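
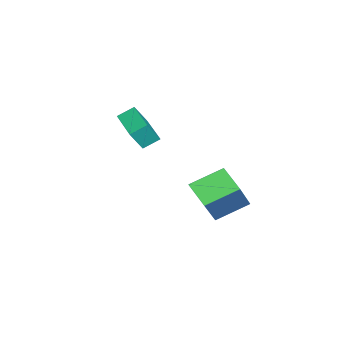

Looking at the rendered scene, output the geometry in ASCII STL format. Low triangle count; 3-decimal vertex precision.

solid 
facet normal -0.533 -0.670 0.517
outer loop
vertex 2.065 2.932 1.936
vertex 1.268 4.142 2.683
vertex 0.573 2.914 0.374
endloop
endfacet
facet normal 0.489 -0.742 -0.458
outer loop
vertex 1.292 3.818 -0.323
vertex 2.065 2.932 1.936
vertex 0.573 2.914 0.374
endloop
endfacet
facet normal -0.533 -0.670 0.517
outer loop
vertex 0.573 2.914 0.374
vertex 1.268 4.142 2.683
vertex -0.224 4.124 1.121
endloop
endfacet
facet normal -0.691 -0.008 -0.723
outer loop
vertex -0.224 4.124 1.121
vertex 1.292 3.818 -0.323
vertex 0.573 2.914 0.374
endloop
endfacet
facet normal 0.691 0.008 0.723
outer loop
vertex 2.065 2.932 1.936
vertex 1.987 5.046 1.986
vertex 1.268 4.142 2.683
endloop
endfacet
facet normal 0.489 -0.742 -0.458
outer loop
vertex 2.784 3.836 1.239
vertex 2.065 2.932 1.936
vertex 1.292 3.818 -0.323
endloop
endfacet
facet normal 0.691 0.008 0.723
outer loop
vertex 2.784 3.836 1.239
vertex 1.987 5.046 1.986
vertex 2.065 2.932 1.936
endloop
endfacet
facet normal -0.489 0.742 0.458
outer loop
vertex 1.268 4.142 2.683
vertex 1.987 5.046 1.986
vertex -0.224 4.124 1.121
endloop
endfacet
facet normal -0.691 -0.008 -0.723
outer loop
vertex 0.495 5.028 0.424
vertex 1.292 3.818 -0.323
vertex -0.224 4.124 1.121
endloop
endfacet
facet normal -0.489 0.742 0.458
outer loop
vertex -0.224 4.124 1.121
vertex 1.987 5.046 1.986
vertex 0.495 5.028 0.424
endloop
endfacet
facet normal 0.533 0.670 -0.517
outer loop
vertex 0.495 5.028 0.424
vertex 2.784 3.836 1.239
vertex 1.292 3.818 -0.323
endloop
endfacet
facet normal 0.533 0.670 -0.517
outer loop
vertex 1.987 5.046 1.986
vertex 2.784 3.836 1.239
vertex 0.495 5.028 0.424
endloop
endfacet
facet normal -0.810 -0.579 0.094
outer loop
vertex -2.983 -1.206 3.577
vertex -3.393 -0.783 2.649
vertex -2.58 -1.846 3.107
endloop
endfacet
facet normal 0.373 -0.385 0.844
outer loop
vertex -0.887 -0.637 2.911
vertex -2.983 -1.206 3.577
vertex -2.58 -1.846 3.107
endloop
endfacet
facet normal -0.810 -0.579 0.095
outer loop
vertex -2.58 -1.846 3.107
vertex -3.393 -0.783 2.649
vertex -2.991 -1.423 2.179
endloop
endfacet
facet normal 0.452 -0.719 -0.528
outer loop
vertex -2.991 -1.423 2.179
vertex -0.887 -0.637 2.911
vertex -2.58 -1.846 3.107
endloop
endfacet
facet normal -0.452 0.719 0.528
outer loop
vertex -2.983 -1.206 3.577
vertex -1.7 0.426 2.453
vertex -3.393 -0.783 2.649
endloop
endfacet
facet normal 0.373 -0.386 0.844
outer loop
vertex -1.289 0.003 3.381
vertex -2.983 -1.206 3.577
vertex -0.887 -0.637 2.911
endloop
endfacet
facet normal -0.452 0.719 0.528
outer loop
vertex -1.289 0.003 3.381
vertex -1.7 0.426 2.453
vertex -2.983 -1.206 3.577
endloop
endfacet
facet normal -0.373 0.385 -0.844
outer loop
vertex -3.393 -0.783 2.649
vertex -1.7 0.426 2.453
vertex -2.991 -1.423 2.179
endloop
endfacet
facet normal 0.452 -0.719 -0.528
outer loop
vertex -1.297 -0.214 1.983
vertex -0.887 -0.637 2.911
vertex -2.991 -1.423 2.179
endloop
endfacet
facet normal -0.373 0.385 -0.844
outer loop
vertex -2.991 -1.423 2.179
vertex -1.7 0.426 2.453
vertex -1.297 -0.214 1.983
endloop
endfacet
facet normal 0.810 0.578 -0.094
outer loop
vertex -1.297 -0.214 1.983
vertex -1.289 0.003 3.381
vertex -0.887 -0.637 2.911
endloop
endfacet
facet normal 0.810 0.579 -0.095
outer loop
vertex -1.7 0.426 2.453
vertex -1.289 0.003 3.381
vertex -1.297 -0.214 1.983
endloop
endfacet

endsolid


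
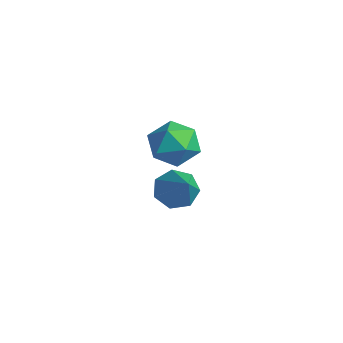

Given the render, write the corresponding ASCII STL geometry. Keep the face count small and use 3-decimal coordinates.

solid 
facet normal -0.948 -0.102 0.302
outer loop
vertex -1.183 -0.86 3.176
vertex -0.94 -1.569 3.7
vertex -0.922 -0.721 4.042
endloop
endfacet
facet normal -0.801 0.579 0.149
outer loop
vertex -1.183 -0.86 3.176
vertex -0.922 -0.721 4.042
vertex -0.636 -0.156 3.381
endloop
endfacet
facet normal -0.587 0.611 -0.531
outer loop
vertex -1.183 -0.86 3.176
vertex -0.636 -0.156 3.381
vertex -0.478 -0.656 2.631
endloop
endfacet
facet normal -0.602 -0.050 -0.797
outer loop
vertex -1.183 -0.86 3.176
vertex -0.478 -0.656 2.631
vertex -0.666 -1.529 2.828
endloop
endfacet
facet normal -0.825 -0.491 -0.282
outer loop
vertex -1.183 -0.86 3.176
vertex -0.666 -1.529 2.828
vertex -0.94 -1.569 3.7
endloop
endfacet
facet normal -0.256 0.787 0.562
outer loop
vertex -0.636 -0.156 3.381
vertex -0.922 -0.721 4.042
vertex -0.054 -0.431 4.032
endloop
endfacet
facet normal -0.494 -0.316 0.810
outer loop
vertex -0.922 -0.721 4.042
vertex -0.94 -1.569 3.7
vertex -0.242 -1.304 4.229
endloop
endfacet
facet normal -0.295 -0.946 -0.136
outer loop
vertex -0.94 -1.569 3.7
vertex -0.666 -1.529 2.828
vertex -0.084 -1.804 3.479
endloop
endfacet
facet normal 0.067 -0.233 -0.970
outer loop
vertex -0.666 -1.529 2.828
vertex -0.478 -0.656 2.631
vertex 0.202 -1.239 2.818
endloop
endfacet
facet normal 0.091 0.837 -0.539
outer loop
vertex -0.478 -0.656 2.631
vertex -0.636 -0.156 3.381
vertex 0.22 -0.391 3.16
endloop
endfacet
facet normal 0.602 0.050 0.797
outer loop
vertex 0.463 -1.1 3.684
vertex -0.054 -0.431 4.032
vertex -0.242 -1.304 4.229
endloop
endfacet
facet normal 0.587 -0.611 0.531
outer loop
vertex 0.463 -1.1 3.684
vertex -0.242 -1.304 4.229
vertex -0.084 -1.804 3.479
endloop
endfacet
facet normal 0.801 -0.579 -0.149
outer loop
vertex 0.463 -1.1 3.684
vertex -0.084 -1.804 3.479
vertex 0.202 -1.239 2.818
endloop
endfacet
facet normal 0.948 0.102 -0.302
outer loop
vertex 0.463 -1.1 3.684
vertex 0.202 -1.239 2.818
vertex 0.22 -0.391 3.16
endloop
endfacet
facet normal 0.825 0.491 0.282
outer loop
vertex 0.463 -1.1 3.684
vertex 0.22 -0.391 3.16
vertex -0.054 -0.431 4.032
endloop
endfacet
facet normal -0.067 0.233 0.970
outer loop
vertex -0.242 -1.304 4.229
vertex -0.054 -0.431 4.032
vertex -0.922 -0.721 4.042
endloop
endfacet
facet normal -0.091 -0.837 0.539
outer loop
vertex -0.084 -1.804 3.479
vertex -0.242 -1.304 4.229
vertex -0.94 -1.569 3.7
endloop
endfacet
facet normal 0.256 -0.787 -0.562
outer loop
vertex 0.202 -1.239 2.818
vertex -0.084 -1.804 3.479
vertex -0.666 -1.529 2.828
endloop
endfacet
facet normal 0.494 0.316 -0.810
outer loop
vertex 0.22 -0.391 3.16
vertex 0.202 -1.239 2.818
vertex -0.478 -0.656 2.631
endloop
endfacet
facet normal 0.295 0.946 0.136
outer loop
vertex -0.054 -0.431 4.032
vertex 0.22 -0.391 3.16
vertex -0.636 -0.156 3.381
endloop
endfacet
facet normal -0.698 0.257 -0.668
outer loop
vertex -1.692 0.552 -0.999
vertex -2.257 0.38 -0.475
vertex -1.889 1.069 -0.594
endloop
endfacet
facet normal 0.841 0.494 -0.221
outer loop
vertex -1.692 0.552 -0.999
vertex -1.889 1.069 -0.594
vertex -0.743 -0.18 0.975
endloop
endfacet
facet normal -0.698 0.258 -0.668
outer loop
vertex -1.889 1.069 -0.594
vertex -2.257 0.38 -0.475
vertex -2.363 1.067 -0.099
endloop
endfacet
facet normal 0.393 0.838 0.380
outer loop
vertex -1.889 1.069 -0.594
vertex -2.363 1.067 -0.099
vertex -0.743 -0.18 0.975
endloop
endfacet
facet normal -0.698 0.258 -0.668
outer loop
vertex -2.363 1.067 -0.099
vertex -2.257 0.38 -0.475
vertex -2.758 0.548 0.113
endloop
endfacet
facet normal -0.187 0.490 0.851
outer loop
vertex -2.363 1.067 -0.099
vertex -2.758 0.548 0.113
vertex -0.743 -0.18 0.975
endloop
endfacet
facet normal -0.698 0.258 -0.668
outer loop
vertex -2.758 0.548 0.113
vertex -2.257 0.38 -0.475
vertex -2.776 -0.097 -0.117
endloop
endfacet
facet normal -0.462 -0.286 0.839
outer loop
vertex -2.758 0.548 0.113
vertex -2.776 -0.097 -0.117
vertex -0.743 -0.18 0.975
endloop
endfacet
facet normal -0.698 0.259 -0.667
outer loop
vertex -2.776 -0.097 -0.117
vertex -2.257 0.38 -0.475
vertex -2.404 -0.383 -0.617
endloop
endfacet
facet normal -0.226 -0.908 0.352
outer loop
vertex -2.776 -0.097 -0.117
vertex -2.404 -0.383 -0.617
vertex -0.743 -0.18 0.975
endloop
endfacet
facet normal -0.697 0.259 -0.668
outer loop
vertex -2.404 -0.383 -0.617
vertex -2.257 0.38 -0.475
vertex -1.921 -0.094 -1.009
endloop
endfacet
facet normal 0.345 -0.907 -0.244
outer loop
vertex -2.404 -0.383 -0.617
vertex -1.921 -0.094 -1.009
vertex -0.743 -0.18 0.975
endloop
endfacet
facet normal -0.698 0.258 -0.668
outer loop
vertex -1.921 -0.094 -1.009
vertex -2.257 0.38 -0.475
vertex -1.692 0.552 -0.999
endloop
endfacet
facet normal 0.819 -0.283 -0.499
outer loop
vertex -1.921 -0.094 -1.009
vertex -1.692 0.552 -0.999
vertex -0.743 -0.18 0.975
endloop
endfacet

endsolid


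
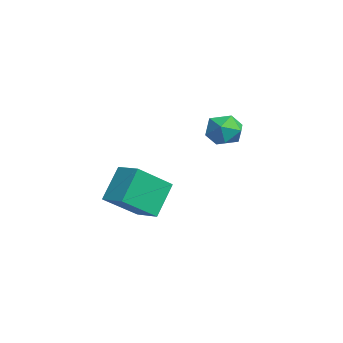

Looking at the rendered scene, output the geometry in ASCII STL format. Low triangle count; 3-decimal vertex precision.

solid 
facet normal -0.857 -0.483 -0.181
outer loop
vertex 0.735 -5.17 -0.806
vertex -0.045 -4.335 0.661
vertex 0.103 -3.583 -2.045
endloop
endfacet
facet normal 0.419 -0.449 -0.789
outer loop
vertex 1.165 -2.985 -1.821
vertex 0.735 -5.17 -0.806
vertex 0.103 -3.583 -2.045
endloop
endfacet
facet normal -0.857 -0.483 -0.181
outer loop
vertex 0.103 -3.583 -2.045
vertex -0.045 -4.335 0.661
vertex -0.677 -2.748 -0.578
endloop
endfacet
facet normal -0.300 0.752 -0.587
outer loop
vertex -0.677 -2.748 -0.578
vertex 1.165 -2.985 -1.821
vertex 0.103 -3.583 -2.045
endloop
endfacet
facet normal 0.300 -0.752 0.587
outer loop
vertex 0.735 -5.17 -0.806
vertex 1.017 -3.737 0.885
vertex -0.045 -4.335 0.661
endloop
endfacet
facet normal 0.419 -0.449 -0.789
outer loop
vertex 1.797 -4.572 -0.582
vertex 0.735 -5.17 -0.806
vertex 1.165 -2.985 -1.821
endloop
endfacet
facet normal 0.300 -0.752 0.587
outer loop
vertex 1.797 -4.572 -0.582
vertex 1.017 -3.737 0.885
vertex 0.735 -5.17 -0.806
endloop
endfacet
facet normal -0.419 0.449 0.789
outer loop
vertex -0.045 -4.335 0.661
vertex 1.017 -3.737 0.885
vertex -0.677 -2.748 -0.578
endloop
endfacet
facet normal -0.300 0.752 -0.587
outer loop
vertex 0.385 -2.15 -0.354
vertex 1.165 -2.985 -1.821
vertex -0.677 -2.748 -0.578
endloop
endfacet
facet normal -0.419 0.449 0.789
outer loop
vertex -0.677 -2.748 -0.578
vertex 1.017 -3.737 0.885
vertex 0.385 -2.15 -0.354
endloop
endfacet
facet normal 0.857 0.483 0.181
outer loop
vertex 0.385 -2.15 -0.354
vertex 1.797 -4.572 -0.582
vertex 1.165 -2.985 -1.821
endloop
endfacet
facet normal 0.857 0.483 0.181
outer loop
vertex 1.017 -3.737 0.885
vertex 1.797 -4.572 -0.582
vertex 0.385 -2.15 -0.354
endloop
endfacet
facet normal -0.998 -0.050 -0.044
outer loop
vertex -4.107 1.325 0.832
vertex -4.075 0.4 1.149
vertex -4.14 1.135 1.791
endloop
endfacet
facet normal -0.782 0.617 0.095
outer loop
vertex -4.107 1.325 0.832
vertex -4.14 1.135 1.791
vertex -3.596 1.876 1.458
endloop
endfacet
facet normal -0.356 0.826 -0.437
outer loop
vertex -4.107 1.325 0.832
vertex -3.596 1.876 1.458
vertex -3.195 1.6 0.61
endloop
endfacet
facet normal -0.308 0.289 -0.906
outer loop
vertex -4.107 1.325 0.832
vertex -3.195 1.6 0.61
vertex -3.491 0.687 0.419
endloop
endfacet
facet normal -0.705 -0.252 -0.663
outer loop
vertex -4.107 1.325 0.832
vertex -3.491 0.687 0.419
vertex -4.075 0.4 1.149
endloop
endfacet
facet normal -0.395 0.602 0.694
outer loop
vertex -3.596 1.876 1.458
vertex -4.14 1.135 1.791
vertex -3.249 1.293 2.161
endloop
endfacet
facet normal -0.744 -0.475 0.469
outer loop
vertex -4.14 1.135 1.791
vertex -4.075 0.4 1.149
vertex -3.545 0.38 1.97
endloop
endfacet
facet normal -0.271 -0.802 -0.532
outer loop
vertex -4.075 0.4 1.149
vertex -3.491 0.687 0.419
vertex -3.144 0.104 1.122
endloop
endfacet
facet normal 0.371 0.073 -0.926
outer loop
vertex -3.491 0.687 0.419
vertex -3.195 1.6 0.61
vertex -2.6 0.845 0.789
endloop
endfacet
facet normal 0.294 0.941 -0.167
outer loop
vertex -3.195 1.6 0.61
vertex -3.596 1.876 1.458
vertex -2.665 1.58 1.431
endloop
endfacet
facet normal 0.308 -0.289 0.906
outer loop
vertex -2.633 0.655 1.748
vertex -3.249 1.293 2.161
vertex -3.545 0.38 1.97
endloop
endfacet
facet normal 0.356 -0.826 0.437
outer loop
vertex -2.633 0.655 1.748
vertex -3.545 0.38 1.97
vertex -3.144 0.104 1.122
endloop
endfacet
facet normal 0.782 -0.617 -0.095
outer loop
vertex -2.633 0.655 1.748
vertex -3.144 0.104 1.122
vertex -2.6 0.845 0.789
endloop
endfacet
facet normal 0.998 0.050 0.044
outer loop
vertex -2.633 0.655 1.748
vertex -2.6 0.845 0.789
vertex -2.665 1.58 1.431
endloop
endfacet
facet normal 0.705 0.252 0.663
outer loop
vertex -2.633 0.655 1.748
vertex -2.665 1.58 1.431
vertex -3.249 1.293 2.161
endloop
endfacet
facet normal -0.371 -0.073 0.926
outer loop
vertex -3.545 0.38 1.97
vertex -3.249 1.293 2.161
vertex -4.14 1.135 1.791
endloop
endfacet
facet normal -0.294 -0.941 0.167
outer loop
vertex -3.144 0.104 1.122
vertex -3.545 0.38 1.97
vertex -4.075 0.4 1.149
endloop
endfacet
facet normal 0.395 -0.602 -0.694
outer loop
vertex -2.6 0.845 0.789
vertex -3.144 0.104 1.122
vertex -3.491 0.687 0.419
endloop
endfacet
facet normal 0.744 0.475 -0.469
outer loop
vertex -2.665 1.58 1.431
vertex -2.6 0.845 0.789
vertex -3.195 1.6 0.61
endloop
endfacet
facet normal 0.271 0.802 0.532
outer loop
vertex -3.249 1.293 2.161
vertex -2.665 1.58 1.431
vertex -3.596 1.876 1.458
endloop
endfacet

endsolid


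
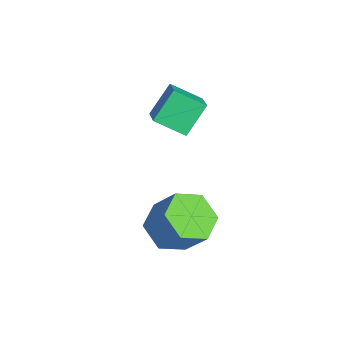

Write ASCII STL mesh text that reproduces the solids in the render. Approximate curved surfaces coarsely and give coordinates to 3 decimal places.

solid 
facet normal -0.454 -0.398 -0.797
outer loop
vertex 4.218 -3.69 -4.162
vertex 3.542 -4.048 -3.598
vertex 3.438 -3.181 -3.972
endloop
endfacet
facet normal 0.348 0.745 -0.569
outer loop
vertex 4.218 -3.69 -4.162
vertex 3.438 -3.181 -3.972
vertex 4.853 -3.133 -3.045
endloop
endfacet
facet normal 0.348 0.745 -0.569
outer loop
vertex 4.853 -3.133 -3.045
vertex 3.438 -3.181 -3.972
vertex 4.074 -2.624 -2.855
endloop
endfacet
facet normal 0.454 0.397 0.798
outer loop
vertex 4.853 -3.133 -3.045
vertex 4.074 -2.624 -2.855
vertex 4.178 -3.492 -2.482
endloop
endfacet
facet normal -0.454 -0.398 -0.797
outer loop
vertex 3.438 -3.181 -3.972
vertex 3.542 -4.048 -3.598
vertex 2.763 -3.54 -3.408
endloop
endfacet
facet normal -0.537 0.836 -0.111
outer loop
vertex 3.438 -3.181 -3.972
vertex 2.763 -3.54 -3.408
vertex 4.074 -2.624 -2.855
endloop
endfacet
facet normal -0.537 0.836 -0.112
outer loop
vertex 4.074 -2.624 -2.855
vertex 2.763 -3.54 -3.408
vertex 3.398 -2.983 -2.292
endloop
endfacet
facet normal 0.454 0.397 0.798
outer loop
vertex 4.074 -2.624 -2.855
vertex 3.398 -2.983 -2.292
vertex 4.178 -3.492 -2.482
endloop
endfacet
facet normal -0.454 -0.398 -0.798
outer loop
vertex 2.763 -3.54 -3.408
vertex 3.542 -4.048 -3.598
vertex 2.867 -4.407 -3.035
endloop
endfacet
facet normal -0.884 0.091 0.458
outer loop
vertex 2.763 -3.54 -3.408
vertex 2.867 -4.407 -3.035
vertex 3.398 -2.983 -2.292
endloop
endfacet
facet normal -0.885 0.091 0.457
outer loop
vertex 3.398 -2.983 -2.292
vertex 2.867 -4.407 -3.035
vertex 3.502 -3.85 -1.918
endloop
endfacet
facet normal 0.454 0.398 0.797
outer loop
vertex 3.398 -2.983 -2.292
vertex 3.502 -3.85 -1.918
vertex 4.178 -3.492 -2.482
endloop
endfacet
facet normal -0.454 -0.397 -0.798
outer loop
vertex 2.867 -4.407 -3.035
vertex 3.542 -4.048 -3.598
vertex 3.646 -4.916 -3.225
endloop
endfacet
facet normal -0.348 -0.745 0.569
outer loop
vertex 2.867 -4.407 -3.035
vertex 3.646 -4.916 -3.225
vertex 3.502 -3.85 -1.918
endloop
endfacet
facet normal -0.347 -0.745 0.569
outer loop
vertex 3.502 -3.85 -1.918
vertex 3.646 -4.916 -3.225
vertex 4.282 -4.359 -2.108
endloop
endfacet
facet normal 0.454 0.398 0.797
outer loop
vertex 3.502 -3.85 -1.918
vertex 4.282 -4.359 -2.108
vertex 4.178 -3.492 -2.482
endloop
endfacet
facet normal -0.454 -0.397 -0.798
outer loop
vertex 3.646 -4.916 -3.225
vertex 3.542 -4.048 -3.598
vertex 4.322 -4.557 -3.788
endloop
endfacet
facet normal 0.537 -0.836 0.111
outer loop
vertex 3.646 -4.916 -3.225
vertex 4.322 -4.557 -3.788
vertex 4.282 -4.359 -2.108
endloop
endfacet
facet normal 0.538 -0.836 0.111
outer loop
vertex 4.282 -4.359 -2.108
vertex 4.322 -4.557 -3.788
vertex 4.957 -4.0 -2.672
endloop
endfacet
facet normal 0.454 0.398 0.797
outer loop
vertex 4.282 -4.359 -2.108
vertex 4.957 -4.0 -2.672
vertex 4.178 -3.492 -2.482
endloop
endfacet
facet normal -0.454 -0.398 -0.797
outer loop
vertex 4.322 -4.557 -3.788
vertex 3.542 -4.048 -3.598
vertex 4.218 -3.69 -4.162
endloop
endfacet
facet normal 0.884 -0.091 -0.458
outer loop
vertex 4.322 -4.557 -3.788
vertex 4.218 -3.69 -4.162
vertex 4.957 -4.0 -2.672
endloop
endfacet
facet normal 0.885 -0.091 -0.458
outer loop
vertex 4.957 -4.0 -2.672
vertex 4.218 -3.69 -4.162
vertex 4.853 -3.133 -3.045
endloop
endfacet
facet normal 0.454 0.398 0.798
outer loop
vertex 4.957 -4.0 -2.672
vertex 4.853 -3.133 -3.045
vertex 4.178 -3.492 -2.482
endloop
endfacet
facet normal -0.374 0.585 0.719
outer loop
vertex -0.293 -3.227 0.032
vertex 0.755 -3.318 0.651
vertex 0.132 -2.25 -0.542
endloop
endfacet
facet normal -0.858 0.075 -0.507
outer loop
vertex 0.625 -3.022 -1.491
vertex -0.293 -3.227 0.032
vertex 0.132 -2.25 -0.542
endloop
endfacet
facet normal -0.374 0.585 0.719
outer loop
vertex 0.132 -2.25 -0.542
vertex 0.755 -3.318 0.651
vertex 1.179 -2.341 0.077
endloop
endfacet
facet normal 0.351 0.807 -0.475
outer loop
vertex 1.179 -2.341 0.077
vertex 0.625 -3.022 -1.491
vertex 0.132 -2.25 -0.542
endloop
endfacet
facet normal -0.350 -0.807 0.475
outer loop
vertex -0.293 -3.227 0.032
vertex 1.248 -4.09 -0.298
vertex 0.755 -3.318 0.651
endloop
endfacet
facet normal -0.858 0.074 -0.507
outer loop
vertex 0.201 -3.999 -0.917
vertex -0.293 -3.227 0.032
vertex 0.625 -3.022 -1.491
endloop
endfacet
facet normal -0.351 -0.807 0.474
outer loop
vertex 0.201 -3.999 -0.917
vertex 1.248 -4.09 -0.298
vertex -0.293 -3.227 0.032
endloop
endfacet
facet normal 0.859 -0.075 0.507
outer loop
vertex 0.755 -3.318 0.651
vertex 1.248 -4.09 -0.298
vertex 1.179 -2.341 0.077
endloop
endfacet
facet normal 0.350 0.808 -0.475
outer loop
vertex 1.673 -3.113 -0.872
vertex 0.625 -3.022 -1.491
vertex 1.179 -2.341 0.077
endloop
endfacet
facet normal 0.858 -0.075 0.508
outer loop
vertex 1.179 -2.341 0.077
vertex 1.248 -4.09 -0.298
vertex 1.673 -3.113 -0.872
endloop
endfacet
facet normal 0.374 -0.585 -0.719
outer loop
vertex 1.673 -3.113 -0.872
vertex 0.201 -3.999 -0.917
vertex 0.625 -3.022 -1.491
endloop
endfacet
facet normal 0.374 -0.585 -0.719
outer loop
vertex 1.248 -4.09 -0.298
vertex 0.201 -3.999 -0.917
vertex 1.673 -3.113 -0.872
endloop
endfacet

endsolid


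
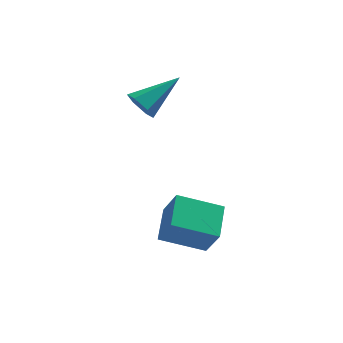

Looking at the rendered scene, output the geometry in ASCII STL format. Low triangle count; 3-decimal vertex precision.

solid 
facet normal -0.293 0.413 -0.862
outer loop
vertex -1.324 -1.276 -3.671
vertex 0.532 -1.424 -4.373
vertex -1.666 -2.756 -4.263
endloop
endfacet
facet normal -0.933 0.074 0.353
outer loop
vertex -1.212 -3.396 -2.927
vertex -1.324 -1.276 -3.671
vertex -1.666 -2.756 -4.263
endloop
endfacet
facet normal -0.293 0.413 -0.862
outer loop
vertex -1.666 -2.756 -4.263
vertex 0.532 -1.424 -4.373
vertex 0.19 -2.904 -4.965
endloop
endfacet
facet normal -0.210 -0.908 -0.363
outer loop
vertex 0.19 -2.904 -4.965
vertex -1.212 -3.396 -2.927
vertex -1.666 -2.756 -4.263
endloop
endfacet
facet normal 0.210 0.908 0.363
outer loop
vertex -1.324 -1.276 -3.671
vertex 0.986 -2.064 -3.037
vertex 0.532 -1.424 -4.373
endloop
endfacet
facet normal -0.933 0.074 0.353
outer loop
vertex -0.87 -1.916 -2.335
vertex -1.324 -1.276 -3.671
vertex -1.212 -3.396 -2.927
endloop
endfacet
facet normal 0.210 0.908 0.363
outer loop
vertex -0.87 -1.916 -2.335
vertex 0.986 -2.064 -3.037
vertex -1.324 -1.276 -3.671
endloop
endfacet
facet normal 0.933 -0.074 -0.353
outer loop
vertex 0.532 -1.424 -4.373
vertex 0.986 -2.064 -3.037
vertex 0.19 -2.904 -4.965
endloop
endfacet
facet normal -0.210 -0.908 -0.363
outer loop
vertex 0.644 -3.544 -3.629
vertex -1.212 -3.396 -2.927
vertex 0.19 -2.904 -4.965
endloop
endfacet
facet normal 0.933 -0.074 -0.353
outer loop
vertex 0.19 -2.904 -4.965
vertex 0.986 -2.064 -3.037
vertex 0.644 -3.544 -3.629
endloop
endfacet
facet normal 0.293 -0.413 0.862
outer loop
vertex 0.644 -3.544 -3.629
vertex -0.87 -1.916 -2.335
vertex -1.212 -3.396 -2.927
endloop
endfacet
facet normal 0.293 -0.413 0.862
outer loop
vertex 0.986 -2.064 -3.037
vertex -0.87 -1.916 -2.335
vertex 0.644 -3.544 -3.629
endloop
endfacet
facet normal -0.774 -0.419 -0.476
outer loop
vertex -1.478 1.746 -0.349
vertex -1.972 2.15 0.099
vertex -1.721 2.452 -0.575
endloop
endfacet
facet normal 0.758 0.053 -0.650
outer loop
vertex -1.478 1.746 -0.349
vertex -1.721 2.452 -0.575
vertex -0.308 3.05 1.121
endloop
endfacet
facet normal -0.774 -0.419 -0.476
outer loop
vertex -1.721 2.452 -0.575
vertex -1.972 2.15 0.099
vertex -2.215 2.856 -0.127
endloop
endfacet
facet normal 0.237 0.837 -0.493
outer loop
vertex -1.721 2.452 -0.575
vertex -2.215 2.856 -0.127
vertex -0.308 3.05 1.121
endloop
endfacet
facet normal -0.774 -0.419 -0.475
outer loop
vertex -2.215 2.856 -0.127
vertex -1.972 2.15 0.099
vertex -2.466 2.555 0.547
endloop
endfacet
facet normal -0.288 0.910 0.299
outer loop
vertex -2.215 2.856 -0.127
vertex -2.466 2.555 0.547
vertex -0.308 3.05 1.121
endloop
endfacet
facet normal -0.774 -0.419 -0.475
outer loop
vertex -2.466 2.555 0.547
vertex -1.972 2.15 0.099
vertex -2.223 1.849 0.773
endloop
endfacet
facet normal -0.294 0.198 0.935
outer loop
vertex -2.466 2.555 0.547
vertex -2.223 1.849 0.773
vertex -0.308 3.05 1.121
endloop
endfacet
facet normal -0.774 -0.419 -0.475
outer loop
vertex -2.223 1.849 0.773
vertex -1.972 2.15 0.099
vertex -1.729 1.444 0.325
endloop
endfacet
facet normal 0.226 -0.586 0.778
outer loop
vertex -2.223 1.849 0.773
vertex -1.729 1.444 0.325
vertex -0.308 3.05 1.121
endloop
endfacet
facet normal -0.774 -0.419 -0.476
outer loop
vertex -1.729 1.444 0.325
vertex -1.972 2.15 0.099
vertex -1.478 1.746 -0.349
endloop
endfacet
facet normal 0.752 -0.658 -0.015
outer loop
vertex -1.729 1.444 0.325
vertex -1.478 1.746 -0.349
vertex -0.308 3.05 1.121
endloop
endfacet

endsolid


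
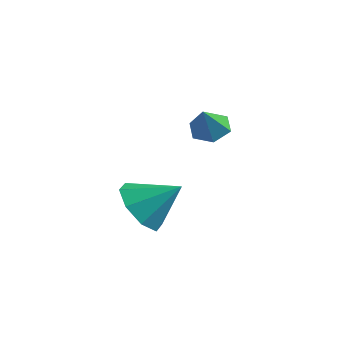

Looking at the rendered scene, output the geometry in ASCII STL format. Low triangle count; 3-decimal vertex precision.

solid 
facet normal -0.681 -0.412 -0.605
outer loop
vertex 1.111 -1.602 -2.521
vertex 0.533 -0.834 -2.393
vertex 1.233 -1.068 -3.022
endloop
endfacet
facet normal 0.966 -0.255 -0.037
outer loop
vertex 1.111 -1.602 -2.521
vertex 1.233 -1.068 -3.022
vertex 1.507 -0.246 -1.527
endloop
endfacet
facet normal -0.681 -0.412 -0.605
outer loop
vertex 1.233 -1.068 -3.022
vertex 0.533 -0.834 -2.393
vertex 0.945 -0.397 -3.154
endloop
endfacet
facet normal 0.888 0.315 -0.336
outer loop
vertex 1.233 -1.068 -3.022
vertex 0.945 -0.397 -3.154
vertex 1.507 -0.246 -1.527
endloop
endfacet
facet normal -0.681 -0.411 -0.605
outer loop
vertex 0.945 -0.397 -3.154
vertex 0.533 -0.834 -2.393
vertex 0.415 0.019 -2.84
endloop
endfacet
facet normal 0.502 0.828 -0.250
outer loop
vertex 0.945 -0.397 -3.154
vertex 0.415 0.019 -2.84
vertex 1.507 -0.246 -1.527
endloop
endfacet
facet normal -0.682 -0.411 -0.605
outer loop
vertex 0.415 0.019 -2.84
vertex 0.533 -0.834 -2.393
vertex -0.045 -0.066 -2.264
endloop
endfacet
facet normal 0.033 0.985 0.171
outer loop
vertex 0.415 0.019 -2.84
vertex -0.045 -0.066 -2.264
vertex 1.507 -0.246 -1.527
endloop
endfacet
facet normal -0.682 -0.412 -0.605
outer loop
vertex -0.045 -0.066 -2.264
vertex 0.533 -0.834 -2.393
vertex -0.167 -0.6 -1.763
endloop
endfacet
facet normal -0.242 0.693 0.679
outer loop
vertex -0.045 -0.066 -2.264
vertex -0.167 -0.6 -1.763
vertex 1.507 -0.246 -1.527
endloop
endfacet
facet normal -0.682 -0.412 -0.605
outer loop
vertex -0.167 -0.6 -1.763
vertex 0.533 -0.834 -2.393
vertex 0.121 -1.271 -1.631
endloop
endfacet
facet normal -0.164 0.122 0.979
outer loop
vertex -0.167 -0.6 -1.763
vertex 0.121 -1.271 -1.631
vertex 1.507 -0.246 -1.527
endloop
endfacet
facet normal -0.682 -0.411 -0.605
outer loop
vertex 0.121 -1.271 -1.631
vertex 0.533 -0.834 -2.393
vertex 0.65 -1.687 -1.945
endloop
endfacet
facet normal 0.222 -0.391 0.893
outer loop
vertex 0.121 -1.271 -1.631
vertex 0.65 -1.687 -1.945
vertex 1.507 -0.246 -1.527
endloop
endfacet
facet normal -0.681 -0.412 -0.606
outer loop
vertex 0.65 -1.687 -1.945
vertex 0.533 -0.834 -2.393
vertex 1.111 -1.602 -2.521
endloop
endfacet
facet normal 0.691 -0.548 0.472
outer loop
vertex 0.65 -1.687 -1.945
vertex 1.111 -1.602 -2.521
vertex 1.507 -0.246 -1.527
endloop
endfacet
facet normal -0.139 0.545 -0.827
outer loop
vertex 0.972 2.117 -0.947
vertex 0.581 2.518 -0.617
vertex 1.22 2.637 -0.646
endloop
endfacet
facet normal 0.880 -0.468 0.083
outer loop
vertex 0.972 2.117 -0.947
vertex 1.22 2.637 -0.646
vertex 0.739 1.902 0.317
endloop
endfacet
facet normal -0.139 0.545 -0.827
outer loop
vertex 1.22 2.637 -0.646
vertex 0.581 2.518 -0.617
vertex 0.829 3.038 -0.316
endloop
endfacet
facet normal 0.766 0.265 0.585
outer loop
vertex 1.22 2.637 -0.646
vertex 0.829 3.038 -0.316
vertex 0.739 1.902 0.317
endloop
endfacet
facet normal -0.139 0.545 -0.827
outer loop
vertex 0.829 3.038 -0.316
vertex 0.581 2.518 -0.617
vertex 0.191 2.919 -0.287
endloop
endfacet
facet normal -0.052 0.489 0.871
outer loop
vertex 0.829 3.038 -0.316
vertex 0.191 2.919 -0.287
vertex 0.739 1.902 0.317
endloop
endfacet
facet normal -0.139 0.545 -0.827
outer loop
vertex 0.191 2.919 -0.287
vertex 0.581 2.518 -0.617
vertex -0.057 2.399 -0.588
endloop
endfacet
facet normal -0.756 -0.018 0.655
outer loop
vertex 0.191 2.919 -0.287
vertex -0.057 2.399 -0.588
vertex 0.739 1.902 0.317
endloop
endfacet
facet normal -0.139 0.545 -0.827
outer loop
vertex -0.057 2.399 -0.588
vertex 0.581 2.518 -0.617
vertex 0.333 1.998 -0.918
endloop
endfacet
facet normal -0.643 -0.751 0.153
outer loop
vertex -0.057 2.399 -0.588
vertex 0.333 1.998 -0.918
vertex 0.739 1.902 0.317
endloop
endfacet
facet normal -0.139 0.545 -0.827
outer loop
vertex 0.333 1.998 -0.918
vertex 0.581 2.518 -0.617
vertex 0.972 2.117 -0.947
endloop
endfacet
facet normal 0.176 -0.975 -0.134
outer loop
vertex 0.333 1.998 -0.918
vertex 0.972 2.117 -0.947
vertex 0.739 1.902 0.317
endloop
endfacet

endsolid


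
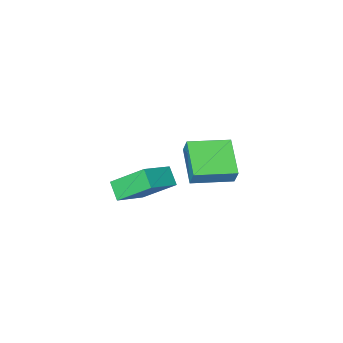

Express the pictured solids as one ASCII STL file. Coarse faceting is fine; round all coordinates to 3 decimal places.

solid 
facet normal -0.881 0.460 -0.110
outer loop
vertex -5.056 -1.138 2.258
vertex -4.097 0.515 1.489
vertex -5.135 -1.499 1.383
endloop
endfacet
facet normal -0.465 -0.803 0.373
outer loop
vertex -3.303 -2.455 1.611
vertex -5.056 -1.138 2.258
vertex -5.135 -1.499 1.383
endloop
endfacet
facet normal -0.881 0.460 -0.109
outer loop
vertex -5.135 -1.499 1.383
vertex -4.097 0.515 1.489
vertex -4.177 0.154 0.614
endloop
endfacet
facet normal -0.084 -0.380 -0.921
outer loop
vertex -4.177 0.154 0.614
vertex -3.303 -2.455 1.611
vertex -5.135 -1.499 1.383
endloop
endfacet
facet normal 0.084 0.380 0.921
outer loop
vertex -5.056 -1.138 2.258
vertex -2.265 -0.441 1.717
vertex -4.097 0.515 1.489
endloop
endfacet
facet normal -0.465 -0.803 0.374
outer loop
vertex -3.223 -2.094 2.486
vertex -5.056 -1.138 2.258
vertex -3.303 -2.455 1.611
endloop
endfacet
facet normal 0.084 0.380 0.921
outer loop
vertex -3.223 -2.094 2.486
vertex -2.265 -0.441 1.717
vertex -5.056 -1.138 2.258
endloop
endfacet
facet normal 0.465 0.802 -0.374
outer loop
vertex -4.097 0.515 1.489
vertex -2.265 -0.441 1.717
vertex -4.177 0.154 0.614
endloop
endfacet
facet normal -0.084 -0.380 -0.921
outer loop
vertex -2.344 -0.802 0.842
vertex -3.303 -2.455 1.611
vertex -4.177 0.154 0.614
endloop
endfacet
facet normal 0.465 0.803 -0.373
outer loop
vertex -4.177 0.154 0.614
vertex -2.265 -0.441 1.717
vertex -2.344 -0.802 0.842
endloop
endfacet
facet normal 0.881 -0.460 0.109
outer loop
vertex -2.344 -0.802 0.842
vertex -3.223 -2.094 2.486
vertex -3.303 -2.455 1.611
endloop
endfacet
facet normal 0.881 -0.460 0.110
outer loop
vertex -2.265 -0.441 1.717
vertex -3.223 -2.094 2.486
vertex -2.344 -0.802 0.842
endloop
endfacet
facet normal -0.868 -0.127 -0.480
outer loop
vertex -0.384 0.186 3.862
vertex -0.16 0.959 3.252
vertex 0.499 -1.07 2.595
endloop
endfacet
facet normal -0.222 -0.765 0.604
outer loop
vertex 2.08 -0.839 3.468
vertex -0.384 0.186 3.862
vertex 0.499 -1.07 2.595
endloop
endfacet
facet normal -0.868 -0.127 -0.480
outer loop
vertex 0.499 -1.07 2.595
vertex -0.16 0.959 3.252
vertex 0.723 -0.296 1.985
endloop
endfacet
facet normal 0.444 -0.630 -0.637
outer loop
vertex 0.723 -0.296 1.985
vertex 2.08 -0.839 3.468
vertex 0.499 -1.07 2.595
endloop
endfacet
facet normal -0.444 0.631 0.637
outer loop
vertex -0.384 0.186 3.862
vertex 1.421 1.19 4.125
vertex -0.16 0.959 3.252
endloop
endfacet
facet normal -0.222 -0.766 0.604
outer loop
vertex 1.197 0.416 4.735
vertex -0.384 0.186 3.862
vertex 2.08 -0.839 3.468
endloop
endfacet
facet normal -0.443 0.630 0.637
outer loop
vertex 1.197 0.416 4.735
vertex 1.421 1.19 4.125
vertex -0.384 0.186 3.862
endloop
endfacet
facet normal 0.222 0.766 -0.604
outer loop
vertex -0.16 0.959 3.252
vertex 1.421 1.19 4.125
vertex 0.723 -0.296 1.985
endloop
endfacet
facet normal 0.443 -0.631 -0.637
outer loop
vertex 2.304 -0.066 2.858
vertex 2.08 -0.839 3.468
vertex 0.723 -0.296 1.985
endloop
endfacet
facet normal 0.222 0.765 -0.604
outer loop
vertex 0.723 -0.296 1.985
vertex 1.421 1.19 4.125
vertex 2.304 -0.066 2.858
endloop
endfacet
facet normal 0.868 0.127 0.480
outer loop
vertex 2.304 -0.066 2.858
vertex 1.197 0.416 4.735
vertex 2.08 -0.839 3.468
endloop
endfacet
facet normal 0.868 0.127 0.480
outer loop
vertex 1.421 1.19 4.125
vertex 1.197 0.416 4.735
vertex 2.304 -0.066 2.858
endloop
endfacet

endsolid


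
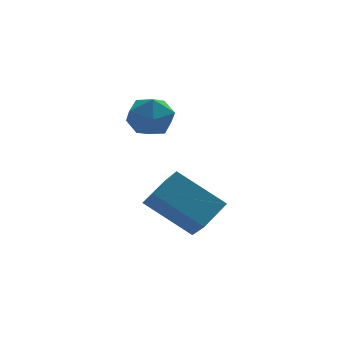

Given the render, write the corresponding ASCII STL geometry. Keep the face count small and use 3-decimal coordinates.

solid 
facet normal -0.728 -0.483 -0.486
outer loop
vertex 1.242 -1.059 -3.162
vertex 1.144 0.031 -4.099
vertex 2.715 -2.009 -4.424
endloop
endfacet
facet normal 0.068 -0.757 0.650
outer loop
vertex 3.676 -1.371 -3.781
vertex 1.242 -1.059 -3.162
vertex 2.715 -2.009 -4.424
endloop
endfacet
facet normal -0.728 -0.483 -0.486
outer loop
vertex 2.715 -2.009 -4.424
vertex 1.144 0.031 -4.099
vertex 2.617 -0.919 -5.36
endloop
endfacet
facet normal 0.683 -0.440 -0.584
outer loop
vertex 2.617 -0.919 -5.36
vertex 3.676 -1.371 -3.781
vertex 2.715 -2.009 -4.424
endloop
endfacet
facet normal -0.683 0.440 0.583
outer loop
vertex 1.242 -1.059 -3.162
vertex 2.105 0.669 -3.456
vertex 1.144 0.031 -4.099
endloop
endfacet
facet normal 0.068 -0.757 0.650
outer loop
vertex 2.203 -0.421 -2.52
vertex 1.242 -1.059 -3.162
vertex 3.676 -1.371 -3.781
endloop
endfacet
facet normal -0.682 0.440 0.584
outer loop
vertex 2.203 -0.421 -2.52
vertex 2.105 0.669 -3.456
vertex 1.242 -1.059 -3.162
endloop
endfacet
facet normal -0.068 0.757 -0.650
outer loop
vertex 1.144 0.031 -4.099
vertex 2.105 0.669 -3.456
vertex 2.617 -0.919 -5.36
endloop
endfacet
facet normal 0.682 -0.440 -0.584
outer loop
vertex 3.578 -0.281 -4.718
vertex 3.676 -1.371 -3.781
vertex 2.617 -0.919 -5.36
endloop
endfacet
facet normal -0.068 0.757 -0.650
outer loop
vertex 2.617 -0.919 -5.36
vertex 2.105 0.669 -3.456
vertex 3.578 -0.281 -4.718
endloop
endfacet
facet normal 0.728 0.483 0.486
outer loop
vertex 3.578 -0.281 -4.718
vertex 2.203 -0.421 -2.52
vertex 3.676 -1.371 -3.781
endloop
endfacet
facet normal 0.728 0.483 0.486
outer loop
vertex 2.105 0.669 -3.456
vertex 2.203 -0.421 -2.52
vertex 3.578 -0.281 -4.718
endloop
endfacet
facet normal 0.142 0.433 0.890
outer loop
vertex 1.403 1.885 -0.073
vertex 1.782 1.073 0.262
vertex 2.344 1.731 -0.148
endloop
endfacet
facet normal 0.179 0.914 0.365
outer loop
vertex 1.403 1.885 -0.073
vertex 2.344 1.731 -0.148
vertex 1.862 2.117 -0.879
endloop
endfacet
facet normal -0.439 0.899 0.009
outer loop
vertex 1.403 1.885 -0.073
vertex 1.862 2.117 -0.879
vertex 1.003 1.698 -0.922
endloop
endfacet
facet normal -0.857 0.409 0.314
outer loop
vertex 1.403 1.885 -0.073
vertex 1.003 1.698 -0.922
vertex 0.954 1.053 -0.216
endloop
endfacet
facet normal -0.498 0.121 0.858
outer loop
vertex 1.403 1.885 -0.073
vertex 0.954 1.053 -0.216
vertex 1.782 1.073 0.262
endloop
endfacet
facet normal 0.697 0.712 -0.084
outer loop
vertex 1.862 2.117 -0.879
vertex 2.344 1.731 -0.148
vertex 2.526 1.447 -1.044
endloop
endfacet
facet normal 0.637 -0.066 0.768
outer loop
vertex 2.344 1.731 -0.148
vertex 1.782 1.073 0.262
vertex 2.477 0.802 -0.338
endloop
endfacet
facet normal -0.400 -0.572 0.716
outer loop
vertex 1.782 1.073 0.262
vertex 0.954 1.053 -0.216
vertex 1.618 0.383 -0.381
endloop
endfacet
facet normal -0.980 -0.107 -0.165
outer loop
vertex 0.954 1.053 -0.216
vertex 1.003 1.698 -0.922
vertex 1.136 0.769 -1.112
endloop
endfacet
facet normal -0.302 0.687 -0.660
outer loop
vertex 1.003 1.698 -0.922
vertex 1.862 2.117 -0.879
vertex 1.698 1.427 -1.522
endloop
endfacet
facet normal 0.857 -0.409 -0.314
outer loop
vertex 2.077 0.615 -1.187
vertex 2.526 1.447 -1.044
vertex 2.477 0.802 -0.338
endloop
endfacet
facet normal 0.439 -0.899 -0.009
outer loop
vertex 2.077 0.615 -1.187
vertex 2.477 0.802 -0.338
vertex 1.618 0.383 -0.381
endloop
endfacet
facet normal -0.179 -0.914 -0.365
outer loop
vertex 2.077 0.615 -1.187
vertex 1.618 0.383 -0.381
vertex 1.136 0.769 -1.112
endloop
endfacet
facet normal -0.142 -0.433 -0.890
outer loop
vertex 2.077 0.615 -1.187
vertex 1.136 0.769 -1.112
vertex 1.698 1.427 -1.522
endloop
endfacet
facet normal 0.498 -0.121 -0.858
outer loop
vertex 2.077 0.615 -1.187
vertex 1.698 1.427 -1.522
vertex 2.526 1.447 -1.044
endloop
endfacet
facet normal 0.980 0.107 0.165
outer loop
vertex 2.477 0.802 -0.338
vertex 2.526 1.447 -1.044
vertex 2.344 1.731 -0.148
endloop
endfacet
facet normal 0.302 -0.687 0.660
outer loop
vertex 1.618 0.383 -0.381
vertex 2.477 0.802 -0.338
vertex 1.782 1.073 0.262
endloop
endfacet
facet normal -0.697 -0.712 0.084
outer loop
vertex 1.136 0.769 -1.112
vertex 1.618 0.383 -0.381
vertex 0.954 1.053 -0.216
endloop
endfacet
facet normal -0.637 0.066 -0.768
outer loop
vertex 1.698 1.427 -1.522
vertex 1.136 0.769 -1.112
vertex 1.003 1.698 -0.922
endloop
endfacet
facet normal 0.400 0.572 -0.716
outer loop
vertex 2.526 1.447 -1.044
vertex 1.698 1.427 -1.522
vertex 1.862 2.117 -0.879
endloop
endfacet

endsolid


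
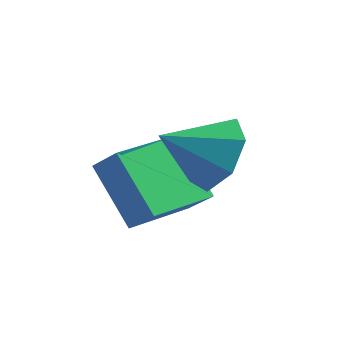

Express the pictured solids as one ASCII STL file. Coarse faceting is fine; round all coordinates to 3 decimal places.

solid 
facet normal -0.634 0.331 0.699
outer loop
vertex -2.102 2.496 -2.489
vertex -1.489 4.08 -2.683
vertex -2.753 2.666 -3.16
endloop
endfacet
facet normal -0.359 -0.926 0.113
outer loop
vertex -1.631 2.08 -4.397
vertex -2.102 2.496 -2.489
vertex -2.753 2.666 -3.16
endloop
endfacet
facet normal -0.634 0.331 0.699
outer loop
vertex -2.753 2.666 -3.16
vertex -1.489 4.08 -2.683
vertex -2.14 4.25 -3.354
endloop
endfacet
facet normal -0.685 0.179 -0.706
outer loop
vertex -2.14 4.25 -3.354
vertex -1.631 2.08 -4.397
vertex -2.753 2.666 -3.16
endloop
endfacet
facet normal 0.685 -0.179 0.706
outer loop
vertex -2.102 2.496 -2.489
vertex -0.367 3.494 -3.92
vertex -1.489 4.08 -2.683
endloop
endfacet
facet normal -0.359 -0.926 0.113
outer loop
vertex -0.98 1.91 -3.726
vertex -2.102 2.496 -2.489
vertex -1.631 2.08 -4.397
endloop
endfacet
facet normal 0.685 -0.179 0.706
outer loop
vertex -0.98 1.91 -3.726
vertex -0.367 3.494 -3.92
vertex -2.102 2.496 -2.489
endloop
endfacet
facet normal 0.359 0.926 -0.113
outer loop
vertex -1.489 4.08 -2.683
vertex -0.367 3.494 -3.92
vertex -2.14 4.25 -3.354
endloop
endfacet
facet normal -0.685 0.179 -0.706
outer loop
vertex -1.018 3.664 -4.591
vertex -1.631 2.08 -4.397
vertex -2.14 4.25 -3.354
endloop
endfacet
facet normal 0.359 0.926 -0.113
outer loop
vertex -2.14 4.25 -3.354
vertex -0.367 3.494 -3.92
vertex -1.018 3.664 -4.591
endloop
endfacet
facet normal 0.634 -0.331 -0.699
outer loop
vertex -1.018 3.664 -4.591
vertex -0.98 1.91 -3.726
vertex -1.631 2.08 -4.397
endloop
endfacet
facet normal 0.634 -0.331 -0.699
outer loop
vertex -0.367 3.494 -3.92
vertex -0.98 1.91 -3.726
vertex -1.018 3.664 -4.591
endloop
endfacet
facet normal 0.649 0.549 -0.527
outer loop
vertex 0.684 2.629 -1.451
vertex -0.003 2.787 -2.132
vertex 0.198 3.317 -1.333
endloop
endfacet
facet normal 0.082 -0.112 0.990
outer loop
vertex 0.684 2.629 -1.451
vertex 0.198 3.317 -1.333
vertex -0.917 2.013 -1.388
endloop
endfacet
facet normal 0.649 0.548 -0.527
outer loop
vertex 0.198 3.317 -1.333
vertex -0.003 2.787 -2.132
vertex -0.439 3.606 -1.817
endloop
endfacet
facet normal -0.457 0.357 0.815
outer loop
vertex 0.198 3.317 -1.333
vertex -0.439 3.606 -1.817
vertex -0.917 2.013 -1.388
endloop
endfacet
facet normal 0.648 0.548 -0.528
outer loop
vertex -0.439 3.606 -1.817
vertex -0.003 2.787 -2.132
vertex -0.748 3.277 -2.538
endloop
endfacet
facet normal -0.911 0.337 0.237
outer loop
vertex -0.439 3.606 -1.817
vertex -0.748 3.277 -2.538
vertex -0.917 2.013 -1.388
endloop
endfacet
facet normal 0.648 0.549 -0.528
outer loop
vertex -0.748 3.277 -2.538
vertex -0.003 2.787 -2.132
vertex -0.496 2.58 -2.953
endloop
endfacet
facet normal -0.938 -0.155 -0.309
outer loop
vertex -0.748 3.277 -2.538
vertex -0.496 2.58 -2.953
vertex -0.917 2.013 -1.388
endloop
endfacet
facet normal 0.648 0.549 -0.528
outer loop
vertex -0.496 2.58 -2.953
vertex -0.003 2.787 -2.132
vertex 0.127 2.038 -2.751
endloop
endfacet
facet normal -0.519 -0.750 -0.411
outer loop
vertex -0.496 2.58 -2.953
vertex 0.127 2.038 -2.751
vertex -0.917 2.013 -1.388
endloop
endfacet
facet normal 0.648 0.549 -0.528
outer loop
vertex 0.127 2.038 -2.751
vertex -0.003 2.787 -2.132
vertex 0.653 2.06 -2.082
endloop
endfacet
facet normal 0.033 -0.999 0.007
outer loop
vertex 0.127 2.038 -2.751
vertex 0.653 2.06 -2.082
vertex -0.917 2.013 -1.388
endloop
endfacet
facet normal 0.649 0.549 -0.527
outer loop
vertex 0.653 2.06 -2.082
vertex -0.003 2.787 -2.132
vertex 0.684 2.629 -1.451
endloop
endfacet
facet normal 0.300 -0.716 0.631
outer loop
vertex 0.653 2.06 -2.082
vertex 0.684 2.629 -1.451
vertex -0.917 2.013 -1.388
endloop
endfacet

endsolid


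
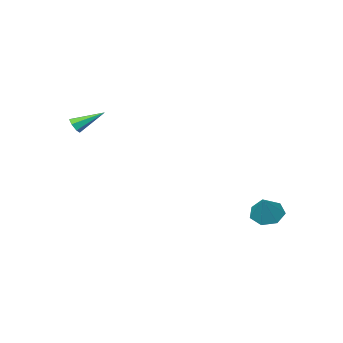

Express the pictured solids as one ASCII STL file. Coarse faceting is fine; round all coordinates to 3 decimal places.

solid 
facet normal 0.727 -0.466 -0.504
outer loop
vertex 4.103 -3.76 1.779
vertex 3.831 -3.687 1.319
vertex 4.197 -3.364 1.548
endloop
endfacet
facet normal 0.443 0.371 0.816
outer loop
vertex 4.103 -3.76 1.779
vertex 4.197 -3.364 1.548
vertex 2.529 -2.853 2.221
endloop
endfacet
facet normal 0.727 -0.466 -0.504
outer loop
vertex 4.197 -3.364 1.548
vertex 3.831 -3.687 1.319
vertex 4.015 -3.211 1.144
endloop
endfacet
facet normal 0.356 0.916 0.187
outer loop
vertex 4.197 -3.364 1.548
vertex 4.015 -3.211 1.144
vertex 2.529 -2.853 2.221
endloop
endfacet
facet normal 0.727 -0.466 -0.504
outer loop
vertex 4.015 -3.211 1.144
vertex 3.831 -3.687 1.319
vertex 3.694 -3.417 0.872
endloop
endfacet
facet normal -0.143 0.863 -0.485
outer loop
vertex 4.015 -3.211 1.144
vertex 3.694 -3.417 0.872
vertex 2.529 -2.853 2.221
endloop
endfacet
facet normal 0.727 -0.465 -0.504
outer loop
vertex 3.694 -3.417 0.872
vertex 3.831 -3.687 1.319
vertex 3.476 -3.827 0.936
endloop
endfacet
facet normal -0.678 0.252 -0.691
outer loop
vertex 3.694 -3.417 0.872
vertex 3.476 -3.827 0.936
vertex 2.529 -2.853 2.221
endloop
endfacet
facet normal 0.727 -0.466 -0.504
outer loop
vertex 3.476 -3.827 0.936
vertex 3.831 -3.687 1.319
vertex 3.525 -4.132 1.289
endloop
endfacet
facet normal -0.845 -0.457 -0.277
outer loop
vertex 3.476 -3.827 0.936
vertex 3.525 -4.132 1.289
vertex 2.529 -2.853 2.221
endloop
endfacet
facet normal 0.727 -0.466 -0.504
outer loop
vertex 3.525 -4.132 1.289
vertex 3.831 -3.687 1.319
vertex 3.804 -4.102 1.664
endloop
endfacet
facet normal -0.520 -0.729 0.445
outer loop
vertex 3.525 -4.132 1.289
vertex 3.804 -4.102 1.664
vertex 2.529 -2.853 2.221
endloop
endfacet
facet normal 0.727 -0.466 -0.504
outer loop
vertex 3.804 -4.102 1.664
vertex 3.831 -3.687 1.319
vertex 4.103 -3.76 1.779
endloop
endfacet
facet normal 0.054 -0.360 0.931
outer loop
vertex 3.804 -4.102 1.664
vertex 4.103 -3.76 1.779
vertex 2.529 -2.853 2.221
endloop
endfacet
facet normal -0.483 -0.408 -0.775
outer loop
vertex -2.297 3.179 -4.352
vertex -3.101 3.565 -4.054
vertex -2.461 3.924 -4.642
endloop
endfacet
facet normal 0.978 0.164 -0.132
outer loop
vertex -2.297 3.179 -4.352
vertex -2.461 3.924 -4.642
vertex -2.259 4.275 -2.706
endloop
endfacet
facet normal -0.483 -0.408 -0.775
outer loop
vertex -2.461 3.924 -4.642
vertex -3.101 3.565 -4.054
vertex -3.107 4.399 -4.489
endloop
endfacet
facet normal 0.548 0.811 -0.204
outer loop
vertex -2.461 3.924 -4.642
vertex -3.107 4.399 -4.489
vertex -2.259 4.275 -2.706
endloop
endfacet
facet normal -0.484 -0.407 -0.774
outer loop
vertex -3.107 4.399 -4.489
vertex -3.101 3.565 -4.054
vertex -3.748 4.246 -4.008
endloop
endfacet
facet normal -0.135 0.982 0.132
outer loop
vertex -3.107 4.399 -4.489
vertex -3.748 4.246 -4.008
vertex -2.259 4.275 -2.706
endloop
endfacet
facet normal -0.484 -0.407 -0.775
outer loop
vertex -3.748 4.246 -4.008
vertex -3.101 3.565 -4.054
vertex -3.902 3.581 -3.562
endloop
endfacet
facet normal -0.557 0.548 0.624
outer loop
vertex -3.748 4.246 -4.008
vertex -3.902 3.581 -3.562
vertex -2.259 4.275 -2.706
endloop
endfacet
facet normal -0.484 -0.408 -0.774
outer loop
vertex -3.902 3.581 -3.562
vertex -3.101 3.565 -4.054
vertex -3.452 2.904 -3.486
endloop
endfacet
facet normal -0.400 -0.165 0.902
outer loop
vertex -3.902 3.581 -3.562
vertex -3.452 2.904 -3.486
vertex -2.259 4.275 -2.706
endloop
endfacet
facet normal -0.484 -0.408 -0.774
outer loop
vertex -3.452 2.904 -3.486
vertex -3.101 3.565 -4.054
vertex -2.739 2.725 -3.838
endloop
endfacet
facet normal 0.217 -0.619 0.755
outer loop
vertex -3.452 2.904 -3.486
vertex -2.739 2.725 -3.838
vertex -2.259 4.275 -2.706
endloop
endfacet
facet normal -0.483 -0.407 -0.775
outer loop
vertex -2.739 2.725 -3.838
vertex -3.101 3.565 -4.054
vertex -2.297 3.179 -4.352
endloop
endfacet
facet normal 0.830 -0.473 0.296
outer loop
vertex -2.739 2.725 -3.838
vertex -2.297 3.179 -4.352
vertex -2.259 4.275 -2.706
endloop
endfacet

endsolid


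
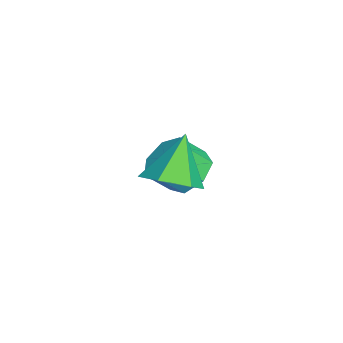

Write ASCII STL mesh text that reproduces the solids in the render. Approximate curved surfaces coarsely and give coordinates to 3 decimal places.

solid 
facet normal -0.153 0.707 -0.691
outer loop
vertex -0.459 -2.995 -3.385
vertex -1.181 -2.759 -2.983
vertex -0.381 -2.468 -2.863
endloop
endfacet
facet normal 0.982 0.036 -0.183
outer loop
vertex -0.459 -2.995 -3.385
vertex -0.381 -2.468 -2.863
vertex -0.297 -3.737 -2.66
endloop
endfacet
facet normal 0.982 0.036 -0.183
outer loop
vertex -0.297 -3.737 -2.66
vertex -0.381 -2.468 -2.863
vertex -0.219 -3.209 -2.138
endloop
endfacet
facet normal 0.155 -0.706 0.691
outer loop
vertex -0.297 -3.737 -2.66
vertex -0.219 -3.209 -2.138
vertex -1.019 -3.501 -2.257
endloop
endfacet
facet normal -0.154 0.707 -0.690
outer loop
vertex -0.381 -2.468 -2.863
vertex -1.181 -2.759 -2.983
vertex -0.905 -2.16 -2.431
endloop
endfacet
facet normal 0.695 0.575 0.432
outer loop
vertex -0.381 -2.468 -2.863
vertex -0.905 -2.16 -2.431
vertex -0.219 -3.209 -2.138
endloop
endfacet
facet normal 0.694 0.575 0.433
outer loop
vertex -0.219 -3.209 -2.138
vertex -0.905 -2.16 -2.431
vertex -0.744 -2.901 -1.706
endloop
endfacet
facet normal 0.155 -0.706 0.691
outer loop
vertex -0.219 -3.209 -2.138
vertex -0.744 -2.901 -1.706
vertex -1.019 -3.501 -2.257
endloop
endfacet
facet normal -0.153 0.707 -0.691
outer loop
vertex -0.905 -2.16 -2.431
vertex -1.181 -2.759 -2.983
vertex -1.638 -2.303 -2.415
endloop
endfacet
facet normal -0.117 0.681 0.722
outer loop
vertex -0.905 -2.16 -2.431
vertex -1.638 -2.303 -2.415
vertex -0.744 -2.901 -1.706
endloop
endfacet
facet normal -0.116 0.682 0.722
outer loop
vertex -0.744 -2.901 -1.706
vertex -1.638 -2.303 -2.415
vertex -1.476 -3.044 -1.689
endloop
endfacet
facet normal 0.154 -0.706 0.692
outer loop
vertex -0.744 -2.901 -1.706
vertex -1.476 -3.044 -1.689
vertex -1.019 -3.501 -2.257
endloop
endfacet
facet normal -0.154 0.706 -0.691
outer loop
vertex -1.638 -2.303 -2.415
vertex -1.181 -2.759 -2.983
vertex -2.026 -2.79 -2.826
endloop
endfacet
facet normal -0.840 0.275 0.468
outer loop
vertex -1.638 -2.303 -2.415
vertex -2.026 -2.79 -2.826
vertex -1.476 -3.044 -1.689
endloop
endfacet
facet normal -0.840 0.275 0.468
outer loop
vertex -1.476 -3.044 -1.689
vertex -2.026 -2.79 -2.826
vertex -1.864 -3.531 -2.1
endloop
endfacet
facet normal 0.154 -0.706 0.691
outer loop
vertex -1.476 -3.044 -1.689
vertex -1.864 -3.531 -2.1
vertex -1.019 -3.501 -2.257
endloop
endfacet
facet normal -0.154 0.706 -0.691
outer loop
vertex -2.026 -2.79 -2.826
vertex -1.181 -2.759 -2.983
vertex -1.778 -3.254 -3.355
endloop
endfacet
facet normal -0.930 -0.339 -0.139
outer loop
vertex -2.026 -2.79 -2.826
vertex -1.778 -3.254 -3.355
vertex -1.864 -3.531 -2.1
endloop
endfacet
facet normal -0.931 -0.339 -0.139
outer loop
vertex -1.864 -3.531 -2.1
vertex -1.778 -3.254 -3.355
vertex -1.616 -3.995 -2.63
endloop
endfacet
facet normal 0.153 -0.707 0.691
outer loop
vertex -1.864 -3.531 -2.1
vertex -1.616 -3.995 -2.63
vertex -1.019 -3.501 -2.257
endloop
endfacet
facet normal -0.155 0.706 -0.691
outer loop
vertex -1.778 -3.254 -3.355
vertex -1.181 -2.759 -2.983
vertex -1.08 -3.345 -3.604
endloop
endfacet
facet normal -0.320 -0.697 -0.641
outer loop
vertex -1.778 -3.254 -3.355
vertex -1.08 -3.345 -3.604
vertex -1.616 -3.995 -2.63
endloop
endfacet
facet normal -0.321 -0.697 -0.642
outer loop
vertex -1.616 -3.995 -2.63
vertex -1.08 -3.345 -3.604
vertex -0.919 -4.087 -2.879
endloop
endfacet
facet normal 0.153 -0.707 0.691
outer loop
vertex -1.616 -3.995 -2.63
vertex -0.919 -4.087 -2.879
vertex -1.019 -3.501 -2.257
endloop
endfacet
facet normal -0.154 0.706 -0.691
outer loop
vertex -1.08 -3.345 -3.604
vertex -1.181 -2.759 -2.983
vertex -0.459 -2.995 -3.385
endloop
endfacet
facet normal 0.532 -0.530 -0.661
outer loop
vertex -1.08 -3.345 -3.604
vertex -0.459 -2.995 -3.385
vertex -0.919 -4.087 -2.879
endloop
endfacet
facet normal 0.531 -0.530 -0.661
outer loop
vertex -0.919 -4.087 -2.879
vertex -0.459 -2.995 -3.385
vertex -0.297 -3.737 -2.66
endloop
endfacet
facet normal 0.154 -0.707 0.691
outer loop
vertex -0.919 -4.087 -2.879
vertex -0.297 -3.737 -2.66
vertex -1.019 -3.501 -2.257
endloop
endfacet
facet normal 0.474 -0.265 -0.840
outer loop
vertex 2.494 -3.914 -1.042
vertex 1.837 -3.523 -1.536
vertex 2.564 -3.038 -1.279
endloop
endfacet
facet normal 0.594 0.166 0.787
outer loop
vertex 2.494 -3.914 -1.042
vertex 2.564 -3.038 -1.279
vertex 1.043 -3.077 -0.124
endloop
endfacet
facet normal 0.474 -0.265 -0.840
outer loop
vertex 2.564 -3.038 -1.279
vertex 1.837 -3.523 -1.536
vertex 1.907 -2.647 -1.773
endloop
endfacet
facet normal 0.256 0.894 0.367
outer loop
vertex 2.564 -3.038 -1.279
vertex 1.907 -2.647 -1.773
vertex 1.043 -3.077 -0.124
endloop
endfacet
facet normal 0.473 -0.265 -0.840
outer loop
vertex 1.907 -2.647 -1.773
vertex 1.837 -3.523 -1.536
vertex 1.181 -3.131 -2.029
endloop
endfacet
facet normal -0.538 0.840 -0.063
outer loop
vertex 1.907 -2.647 -1.773
vertex 1.181 -3.131 -2.029
vertex 1.043 -3.077 -0.124
endloop
endfacet
facet normal 0.473 -0.265 -0.840
outer loop
vertex 1.181 -3.131 -2.029
vertex 1.837 -3.523 -1.536
vertex 1.111 -4.007 -1.792
endloop
endfacet
facet normal -0.995 0.060 -0.074
outer loop
vertex 1.181 -3.131 -2.029
vertex 1.111 -4.007 -1.792
vertex 1.043 -3.077 -0.124
endloop
endfacet
facet normal 0.473 -0.265 -0.840
outer loop
vertex 1.111 -4.007 -1.792
vertex 1.837 -3.523 -1.536
vertex 1.768 -4.398 -1.299
endloop
endfacet
facet normal -0.658 -0.669 0.346
outer loop
vertex 1.111 -4.007 -1.792
vertex 1.768 -4.398 -1.299
vertex 1.043 -3.077 -0.124
endloop
endfacet
facet normal 0.474 -0.265 -0.840
outer loop
vertex 1.768 -4.398 -1.299
vertex 1.837 -3.523 -1.536
vertex 2.494 -3.914 -1.042
endloop
endfacet
facet normal 0.136 -0.616 0.776
outer loop
vertex 1.768 -4.398 -1.299
vertex 2.494 -3.914 -1.042
vertex 1.043 -3.077 -0.124
endloop
endfacet

endsolid


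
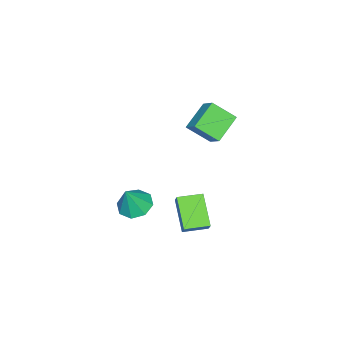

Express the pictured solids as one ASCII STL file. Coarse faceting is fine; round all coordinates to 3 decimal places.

solid 
facet normal -0.418 0.076 -0.905
outer loop
vertex 2.594 -2.643 -2.426
vertex 1.773 -2.141 -2.005
vertex 2.697 -1.847 -2.407
endloop
endfacet
facet normal 0.990 -0.129 0.055
outer loop
vertex 2.594 -2.643 -2.426
vertex 2.697 -1.847 -2.407
vertex 2.527 -2.279 -0.375
endloop
endfacet
facet normal -0.418 0.077 -0.905
outer loop
vertex 2.697 -1.847 -2.407
vertex 1.773 -2.141 -2.005
vertex 2.26 -1.223 -2.152
endloop
endfacet
facet normal 0.839 0.514 0.179
outer loop
vertex 2.697 -1.847 -2.407
vertex 2.26 -1.223 -2.152
vertex 2.527 -2.279 -0.375
endloop
endfacet
facet normal -0.418 0.077 -0.905
outer loop
vertex 2.26 -1.223 -2.152
vertex 1.773 -2.141 -2.005
vertex 1.537 -1.137 -1.811
endloop
endfacet
facet normal 0.312 0.837 0.450
outer loop
vertex 2.26 -1.223 -2.152
vertex 1.537 -1.137 -1.811
vertex 2.527 -2.279 -0.375
endloop
endfacet
facet normal -0.419 0.076 -0.905
outer loop
vertex 1.537 -1.137 -1.811
vertex 1.773 -2.141 -2.005
vertex 0.953 -1.64 -1.583
endloop
endfacet
facet normal -0.281 0.647 0.709
outer loop
vertex 1.537 -1.137 -1.811
vertex 0.953 -1.64 -1.583
vertex 2.527 -2.279 -0.375
endloop
endfacet
facet normal -0.419 0.076 -0.905
outer loop
vertex 0.953 -1.64 -1.583
vertex 1.773 -2.141 -2.005
vertex 0.849 -2.436 -1.602
endloop
endfacet
facet normal -0.593 0.058 0.803
outer loop
vertex 0.953 -1.64 -1.583
vertex 0.849 -2.436 -1.602
vertex 2.527 -2.279 -0.375
endloop
endfacet
facet normal -0.419 0.076 -0.905
outer loop
vertex 0.849 -2.436 -1.602
vertex 1.773 -2.141 -2.005
vertex 1.287 -3.06 -1.857
endloop
endfacet
facet normal -0.441 -0.587 0.679
outer loop
vertex 0.849 -2.436 -1.602
vertex 1.287 -3.06 -1.857
vertex 2.527 -2.279 -0.375
endloop
endfacet
facet normal -0.418 0.075 -0.905
outer loop
vertex 1.287 -3.06 -1.857
vertex 1.773 -2.141 -2.005
vertex 2.01 -3.146 -2.198
endloop
endfacet
facet normal 0.084 -0.909 0.408
outer loop
vertex 1.287 -3.06 -1.857
vertex 2.01 -3.146 -2.198
vertex 2.527 -2.279 -0.375
endloop
endfacet
facet normal -0.418 0.075 -0.905
outer loop
vertex 2.01 -3.146 -2.198
vertex 1.773 -2.141 -2.005
vertex 2.594 -2.643 -2.426
endloop
endfacet
facet normal 0.678 -0.719 0.150
outer loop
vertex 2.01 -3.146 -2.198
vertex 2.594 -2.643 -2.426
vertex 2.527 -2.279 -0.375
endloop
endfacet
facet normal -0.657 0.754 0.014
outer loop
vertex -1.141 0.501 -2.244
vertex 0.17 1.667 -3.52
vertex -1.529 0.176 -2.939
endloop
endfacet
facet normal -0.604 -0.538 0.589
outer loop
vertex -0.55 -0.947 -2.96
vertex -1.141 0.501 -2.244
vertex -1.529 0.176 -2.939
endloop
endfacet
facet normal -0.657 0.754 0.014
outer loop
vertex -1.529 0.176 -2.939
vertex 0.17 1.667 -3.52
vertex -0.218 1.342 -4.216
endloop
endfacet
facet normal -0.451 -0.378 -0.808
outer loop
vertex -0.218 1.342 -4.216
vertex -0.55 -0.947 -2.96
vertex -1.529 0.176 -2.939
endloop
endfacet
facet normal 0.451 0.378 0.809
outer loop
vertex -1.141 0.501 -2.244
vertex 1.149 0.544 -3.541
vertex 0.17 1.667 -3.52
endloop
endfacet
facet normal -0.605 -0.537 0.588
outer loop
vertex -0.162 -0.622 -2.264
vertex -1.141 0.501 -2.244
vertex -0.55 -0.947 -2.96
endloop
endfacet
facet normal 0.451 0.379 0.808
outer loop
vertex -0.162 -0.622 -2.264
vertex 1.149 0.544 -3.541
vertex -1.141 0.501 -2.244
endloop
endfacet
facet normal 0.604 0.538 -0.588
outer loop
vertex 0.17 1.667 -3.52
vertex 1.149 0.544 -3.541
vertex -0.218 1.342 -4.216
endloop
endfacet
facet normal -0.451 -0.378 -0.809
outer loop
vertex 0.761 0.219 -4.236
vertex -0.55 -0.947 -2.96
vertex -0.218 1.342 -4.216
endloop
endfacet
facet normal 0.604 0.537 -0.589
outer loop
vertex -0.218 1.342 -4.216
vertex 1.149 0.544 -3.541
vertex 0.761 0.219 -4.236
endloop
endfacet
facet normal 0.657 -0.754 -0.014
outer loop
vertex 0.761 0.219 -4.236
vertex -0.162 -0.622 -2.264
vertex -0.55 -0.947 -2.96
endloop
endfacet
facet normal 0.657 -0.754 -0.014
outer loop
vertex 1.149 0.544 -3.541
vertex -0.162 -0.622 -2.264
vertex 0.761 0.219 -4.236
endloop
endfacet
facet normal -0.858 0.112 0.500
outer loop
vertex -2.681 -0.366 4.026
vertex -2.076 0.496 4.87
vertex -3.1 0.912 3.02
endloop
endfacet
facet normal -0.448 -0.639 -0.625
outer loop
vertex -1.504 0.704 2.09
vertex -2.681 -0.366 4.026
vertex -3.1 0.912 3.02
endloop
endfacet
facet normal -0.859 0.112 0.500
outer loop
vertex -3.1 0.912 3.02
vertex -2.076 0.496 4.87
vertex -2.496 1.775 3.864
endloop
endfacet
facet normal -0.250 0.761 -0.599
outer loop
vertex -2.496 1.775 3.864
vertex -1.504 0.704 2.09
vertex -3.1 0.912 3.02
endloop
endfacet
facet normal 0.250 -0.761 0.599
outer loop
vertex -2.681 -0.366 4.026
vertex -0.48 0.288 3.94
vertex -2.076 0.496 4.87
endloop
endfacet
facet normal -0.448 -0.639 -0.625
outer loop
vertex -1.084 -0.575 3.096
vertex -2.681 -0.366 4.026
vertex -1.504 0.704 2.09
endloop
endfacet
facet normal 0.249 -0.761 0.599
outer loop
vertex -1.084 -0.575 3.096
vertex -0.48 0.288 3.94
vertex -2.681 -0.366 4.026
endloop
endfacet
facet normal 0.448 0.639 0.625
outer loop
vertex -2.076 0.496 4.87
vertex -0.48 0.288 3.94
vertex -2.496 1.775 3.864
endloop
endfacet
facet normal -0.249 0.761 -0.599
outer loop
vertex -0.899 1.566 2.934
vertex -1.504 0.704 2.09
vertex -2.496 1.775 3.864
endloop
endfacet
facet normal 0.448 0.639 0.625
outer loop
vertex -2.496 1.775 3.864
vertex -0.48 0.288 3.94
vertex -0.899 1.566 2.934
endloop
endfacet
facet normal 0.858 -0.112 -0.501
outer loop
vertex -0.899 1.566 2.934
vertex -1.084 -0.575 3.096
vertex -1.504 0.704 2.09
endloop
endfacet
facet normal 0.859 -0.112 -0.500
outer loop
vertex -0.48 0.288 3.94
vertex -1.084 -0.575 3.096
vertex -0.899 1.566 2.934
endloop
endfacet

endsolid


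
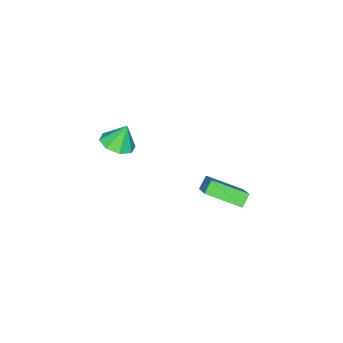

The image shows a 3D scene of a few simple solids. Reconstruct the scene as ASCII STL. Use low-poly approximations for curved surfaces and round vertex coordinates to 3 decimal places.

solid 
facet normal -0.706 0.017 0.708
outer loop
vertex 2.367 1.393 2.792
vertex 1.628 3.045 2.014
vertex 1.173 0.309 1.626
endloop
endfacet
facet normal 0.375 -0.838 0.395
outer loop
vertex 1.752 0.295 1.046
vertex 2.367 1.393 2.792
vertex 1.173 0.309 1.626
endloop
endfacet
facet normal -0.706 0.017 0.708
outer loop
vertex 1.173 0.309 1.626
vertex 1.628 3.045 2.014
vertex 0.434 1.961 0.848
endloop
endfacet
facet normal -0.600 -0.544 -0.586
outer loop
vertex 0.434 1.961 0.848
vertex 1.752 0.295 1.046
vertex 1.173 0.309 1.626
endloop
endfacet
facet normal 0.600 0.544 0.586
outer loop
vertex 2.367 1.393 2.792
vertex 2.207 3.031 1.434
vertex 1.628 3.045 2.014
endloop
endfacet
facet normal 0.375 -0.838 0.395
outer loop
vertex 2.946 1.379 2.212
vertex 2.367 1.393 2.792
vertex 1.752 0.295 1.046
endloop
endfacet
facet normal 0.600 0.544 0.586
outer loop
vertex 2.946 1.379 2.212
vertex 2.207 3.031 1.434
vertex 2.367 1.393 2.792
endloop
endfacet
facet normal -0.375 0.838 -0.395
outer loop
vertex 1.628 3.045 2.014
vertex 2.207 3.031 1.434
vertex 0.434 1.961 0.848
endloop
endfacet
facet normal -0.600 -0.544 -0.586
outer loop
vertex 1.013 1.947 0.268
vertex 1.752 0.295 1.046
vertex 0.434 1.961 0.848
endloop
endfacet
facet normal -0.375 0.838 -0.395
outer loop
vertex 0.434 1.961 0.848
vertex 2.207 3.031 1.434
vertex 1.013 1.947 0.268
endloop
endfacet
facet normal 0.706 -0.017 -0.708
outer loop
vertex 1.013 1.947 0.268
vertex 2.946 1.379 2.212
vertex 1.752 0.295 1.046
endloop
endfacet
facet normal 0.706 -0.017 -0.708
outer loop
vertex 2.207 3.031 1.434
vertex 2.946 1.379 2.212
vertex 1.013 1.947 0.268
endloop
endfacet
facet normal 0.266 -0.263 -0.927
outer loop
vertex 3.019 -3.486 2.799
vertex 2.31 -4.117 2.774
vertex 2.402 -3.201 2.541
endloop
endfacet
facet normal 0.238 0.882 0.406
outer loop
vertex 3.019 -3.486 2.799
vertex 2.402 -3.201 2.541
vertex 1.95 -3.763 4.026
endloop
endfacet
facet normal 0.268 -0.263 -0.927
outer loop
vertex 2.402 -3.201 2.541
vertex 2.31 -4.117 2.774
vertex 1.731 -3.454 2.419
endloop
endfacet
facet normal -0.379 0.898 0.224
outer loop
vertex 2.402 -3.201 2.541
vertex 1.731 -3.454 2.419
vertex 1.95 -3.763 4.026
endloop
endfacet
facet normal 0.266 -0.264 -0.927
outer loop
vertex 1.731 -3.454 2.419
vertex 2.31 -4.117 2.774
vertex 1.399 -4.095 2.506
endloop
endfacet
facet normal -0.857 0.472 0.208
outer loop
vertex 1.731 -3.454 2.419
vertex 1.399 -4.095 2.506
vertex 1.95 -3.763 4.026
endloop
endfacet
facet normal 0.267 -0.262 -0.927
outer loop
vertex 1.399 -4.095 2.506
vertex 2.31 -4.117 2.774
vertex 1.601 -4.749 2.749
endloop
endfacet
facet normal -0.919 -0.148 0.365
outer loop
vertex 1.399 -4.095 2.506
vertex 1.601 -4.749 2.749
vertex 1.95 -3.763 4.026
endloop
endfacet
facet normal 0.267 -0.263 -0.927
outer loop
vertex 1.601 -4.749 2.749
vertex 2.31 -4.117 2.774
vertex 2.218 -5.034 3.008
endloop
endfacet
facet normal -0.529 -0.596 0.604
outer loop
vertex 1.601 -4.749 2.749
vertex 2.218 -5.034 3.008
vertex 1.95 -3.763 4.026
endloop
endfacet
facet normal 0.266 -0.263 -0.927
outer loop
vertex 2.218 -5.034 3.008
vertex 2.31 -4.117 2.774
vertex 2.889 -4.781 3.129
endloop
endfacet
facet normal 0.089 -0.611 0.786
outer loop
vertex 2.218 -5.034 3.008
vertex 2.889 -4.781 3.129
vertex 1.95 -3.763 4.026
endloop
endfacet
facet normal 0.267 -0.263 -0.927
outer loop
vertex 2.889 -4.781 3.129
vertex 2.31 -4.117 2.774
vertex 3.221 -4.14 3.043
endloop
endfacet
facet normal 0.566 -0.185 0.803
outer loop
vertex 2.889 -4.781 3.129
vertex 3.221 -4.14 3.043
vertex 1.95 -3.763 4.026
endloop
endfacet
facet normal 0.267 -0.263 -0.927
outer loop
vertex 3.221 -4.14 3.043
vertex 2.31 -4.117 2.774
vertex 3.019 -3.486 2.799
endloop
endfacet
facet normal 0.628 0.435 0.645
outer loop
vertex 3.221 -4.14 3.043
vertex 3.019 -3.486 2.799
vertex 1.95 -3.763 4.026
endloop
endfacet

endsolid


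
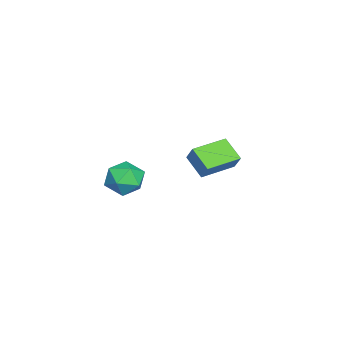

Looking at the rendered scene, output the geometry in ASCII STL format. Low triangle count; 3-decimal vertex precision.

solid 
facet normal -0.668 0.694 -0.268
outer loop
vertex 2.588 0.217 1.323
vertex 1.768 -0.373 1.841
vertex 2.352 0.412 2.417
endloop
endfacet
facet normal -0.023 0.983 -0.180
outer loop
vertex 2.588 0.217 1.323
vertex 2.352 0.412 2.417
vertex 3.432 0.373 2.067
endloop
endfacet
facet normal 0.429 0.654 -0.624
outer loop
vertex 2.588 0.217 1.323
vertex 3.432 0.373 2.067
vertex 3.515 -0.437 1.275
endloop
endfacet
facet normal 0.062 0.160 -0.985
outer loop
vertex 2.588 0.217 1.323
vertex 3.515 -0.437 1.275
vertex 2.486 -0.898 1.135
endloop
endfacet
facet normal -0.617 0.185 -0.765
outer loop
vertex 2.588 0.217 1.323
vertex 2.486 -0.898 1.135
vertex 1.768 -0.373 1.841
endloop
endfacet
facet normal 0.189 0.852 0.489
outer loop
vertex 3.432 0.373 2.067
vertex 2.352 0.412 2.417
vertex 3.134 -0.122 3.045
endloop
endfacet
facet normal -0.856 0.383 0.347
outer loop
vertex 2.352 0.412 2.417
vertex 1.768 -0.373 1.841
vertex 2.105 -0.583 2.905
endloop
endfacet
facet normal -0.772 -0.440 -0.458
outer loop
vertex 1.768 -0.373 1.841
vertex 2.486 -0.898 1.135
vertex 2.188 -1.393 2.113
endloop
endfacet
facet normal 0.326 -0.480 -0.814
outer loop
vertex 2.486 -0.898 1.135
vertex 3.515 -0.437 1.275
vertex 3.268 -1.432 1.763
endloop
endfacet
facet normal 0.920 0.318 -0.229
outer loop
vertex 3.515 -0.437 1.275
vertex 3.432 0.373 2.067
vertex 3.852 -0.647 2.339
endloop
endfacet
facet normal -0.062 -0.160 0.985
outer loop
vertex 3.032 -1.237 2.857
vertex 3.134 -0.122 3.045
vertex 2.105 -0.583 2.905
endloop
endfacet
facet normal -0.429 -0.654 0.624
outer loop
vertex 3.032 -1.237 2.857
vertex 2.105 -0.583 2.905
vertex 2.188 -1.393 2.113
endloop
endfacet
facet normal 0.023 -0.983 0.180
outer loop
vertex 3.032 -1.237 2.857
vertex 2.188 -1.393 2.113
vertex 3.268 -1.432 1.763
endloop
endfacet
facet normal 0.668 -0.694 0.268
outer loop
vertex 3.032 -1.237 2.857
vertex 3.268 -1.432 1.763
vertex 3.852 -0.647 2.339
endloop
endfacet
facet normal 0.617 -0.185 0.765
outer loop
vertex 3.032 -1.237 2.857
vertex 3.852 -0.647 2.339
vertex 3.134 -0.122 3.045
endloop
endfacet
facet normal -0.326 0.480 0.814
outer loop
vertex 2.105 -0.583 2.905
vertex 3.134 -0.122 3.045
vertex 2.352 0.412 2.417
endloop
endfacet
facet normal -0.920 -0.318 0.229
outer loop
vertex 2.188 -1.393 2.113
vertex 2.105 -0.583 2.905
vertex 1.768 -0.373 1.841
endloop
endfacet
facet normal -0.189 -0.852 -0.489
outer loop
vertex 3.268 -1.432 1.763
vertex 2.188 -1.393 2.113
vertex 2.486 -0.898 1.135
endloop
endfacet
facet normal 0.856 -0.383 -0.347
outer loop
vertex 3.852 -0.647 2.339
vertex 3.268 -1.432 1.763
vertex 3.515 -0.437 1.275
endloop
endfacet
facet normal 0.772 0.440 0.458
outer loop
vertex 3.134 -0.122 3.045
vertex 3.852 -0.647 2.339
vertex 3.432 0.373 2.067
endloop
endfacet
facet normal -0.558 -0.615 0.558
outer loop
vertex -2.658 1.777 1.372
vertex -4.151 3.248 1.501
vertex -3.15 1.36 0.42
endloop
endfacet
facet normal 0.711 -0.700 -0.061
outer loop
vertex -2.269 2.332 -0.461
vertex -2.658 1.777 1.372
vertex -3.15 1.36 0.42
endloop
endfacet
facet normal -0.559 -0.615 0.557
outer loop
vertex -3.15 1.36 0.42
vertex -4.151 3.248 1.501
vertex -4.643 2.832 0.548
endloop
endfacet
facet normal -0.428 -0.362 -0.828
outer loop
vertex -4.643 2.832 0.548
vertex -2.269 2.332 -0.461
vertex -3.15 1.36 0.42
endloop
endfacet
facet normal 0.428 0.362 0.828
outer loop
vertex -2.658 1.777 1.372
vertex -3.27 4.22 0.62
vertex -4.151 3.248 1.501
endloop
endfacet
facet normal 0.711 -0.701 -0.061
outer loop
vertex -1.777 2.748 0.492
vertex -2.658 1.777 1.372
vertex -2.269 2.332 -0.461
endloop
endfacet
facet normal 0.428 0.362 0.828
outer loop
vertex -1.777 2.748 0.492
vertex -3.27 4.22 0.62
vertex -2.658 1.777 1.372
endloop
endfacet
facet normal -0.711 0.700 0.061
outer loop
vertex -4.151 3.248 1.501
vertex -3.27 4.22 0.62
vertex -4.643 2.832 0.548
endloop
endfacet
facet normal -0.428 -0.362 -0.828
outer loop
vertex -3.762 3.803 -0.332
vertex -2.269 2.332 -0.461
vertex -4.643 2.832 0.548
endloop
endfacet
facet normal -0.711 0.700 0.061
outer loop
vertex -4.643 2.832 0.548
vertex -3.27 4.22 0.62
vertex -3.762 3.803 -0.332
endloop
endfacet
facet normal 0.558 0.615 -0.557
outer loop
vertex -3.762 3.803 -0.332
vertex -1.777 2.748 0.492
vertex -2.269 2.332 -0.461
endloop
endfacet
facet normal 0.558 0.615 -0.558
outer loop
vertex -3.27 4.22 0.62
vertex -1.777 2.748 0.492
vertex -3.762 3.803 -0.332
endloop
endfacet

endsolid


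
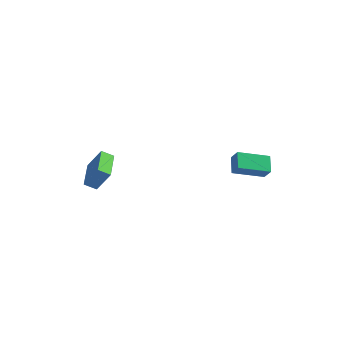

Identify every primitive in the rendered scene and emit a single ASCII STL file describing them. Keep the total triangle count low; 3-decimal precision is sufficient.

solid 
facet normal -0.580 0.300 -0.758
outer loop
vertex 2.541 3.86 -2.289
vertex 4.028 5.216 -2.89
vertex 3.058 2.961 -3.04
endloop
endfacet
facet normal -0.708 -0.646 0.286
outer loop
vertex 3.632 2.664 -2.29
vertex 2.541 3.86 -2.289
vertex 3.058 2.961 -3.04
endloop
endfacet
facet normal -0.580 0.300 -0.758
outer loop
vertex 3.058 2.961 -3.04
vertex 4.028 5.216 -2.89
vertex 4.545 4.317 -3.641
endloop
endfacet
facet normal 0.403 -0.702 -0.587
outer loop
vertex 4.545 4.317 -3.641
vertex 3.632 2.664 -2.29
vertex 3.058 2.961 -3.04
endloop
endfacet
facet normal -0.403 0.702 0.587
outer loop
vertex 2.541 3.86 -2.289
vertex 4.602 4.919 -2.14
vertex 4.028 5.216 -2.89
endloop
endfacet
facet normal -0.708 -0.646 0.286
outer loop
vertex 3.115 3.563 -1.539
vertex 2.541 3.86 -2.289
vertex 3.632 2.664 -2.29
endloop
endfacet
facet normal -0.403 0.702 0.587
outer loop
vertex 3.115 3.563 -1.539
vertex 4.602 4.919 -2.14
vertex 2.541 3.86 -2.289
endloop
endfacet
facet normal 0.708 0.646 -0.286
outer loop
vertex 4.028 5.216 -2.89
vertex 4.602 4.919 -2.14
vertex 4.545 4.317 -3.641
endloop
endfacet
facet normal 0.403 -0.702 -0.587
outer loop
vertex 5.119 4.02 -2.891
vertex 3.632 2.664 -2.29
vertex 4.545 4.317 -3.641
endloop
endfacet
facet normal 0.708 0.646 -0.286
outer loop
vertex 4.545 4.317 -3.641
vertex 4.602 4.919 -2.14
vertex 5.119 4.02 -2.891
endloop
endfacet
facet normal 0.580 -0.300 0.758
outer loop
vertex 5.119 4.02 -2.891
vertex 3.115 3.563 -1.539
vertex 3.632 2.664 -2.29
endloop
endfacet
facet normal 0.580 -0.300 0.758
outer loop
vertex 4.602 4.919 -2.14
vertex 3.115 3.563 -1.539
vertex 5.119 4.02 -2.891
endloop
endfacet
facet normal -0.537 -0.069 -0.840
outer loop
vertex -3.876 -2.42 -3.237
vertex -4.782 -0.517 -2.815
vertex -3.241 -2.021 -3.676
endloop
endfacet
facet normal 0.421 -0.886 -0.196
outer loop
vertex -2.338 -1.903 -2.265
vertex -3.876 -2.42 -3.237
vertex -3.241 -2.021 -3.676
endloop
endfacet
facet normal -0.538 -0.070 -0.840
outer loop
vertex -3.241 -2.021 -3.676
vertex -4.782 -0.517 -2.815
vertex -4.147 -0.117 -3.255
endloop
endfacet
facet normal 0.730 0.459 -0.506
outer loop
vertex -4.147 -0.117 -3.255
vertex -2.338 -1.903 -2.265
vertex -3.241 -2.021 -3.676
endloop
endfacet
facet normal -0.730 -0.460 0.506
outer loop
vertex -3.876 -2.42 -3.237
vertex -3.879 -0.399 -1.404
vertex -4.782 -0.517 -2.815
endloop
endfacet
facet normal 0.422 -0.885 -0.196
outer loop
vertex -2.973 -2.303 -1.825
vertex -3.876 -2.42 -3.237
vertex -2.338 -1.903 -2.265
endloop
endfacet
facet normal -0.731 -0.459 0.505
outer loop
vertex -2.973 -2.303 -1.825
vertex -3.879 -0.399 -1.404
vertex -3.876 -2.42 -3.237
endloop
endfacet
facet normal -0.422 0.885 0.196
outer loop
vertex -4.782 -0.517 -2.815
vertex -3.879 -0.399 -1.404
vertex -4.147 -0.117 -3.255
endloop
endfacet
facet normal 0.730 0.460 -0.505
outer loop
vertex -3.244 0.0 -1.843
vertex -2.338 -1.903 -2.265
vertex -4.147 -0.117 -3.255
endloop
endfacet
facet normal -0.421 0.886 0.196
outer loop
vertex -4.147 -0.117 -3.255
vertex -3.879 -0.399 -1.404
vertex -3.244 0.0 -1.843
endloop
endfacet
facet normal 0.538 0.070 0.840
outer loop
vertex -3.244 0.0 -1.843
vertex -2.973 -2.303 -1.825
vertex -2.338 -1.903 -2.265
endloop
endfacet
facet normal 0.537 0.070 0.841
outer loop
vertex -3.879 -0.399 -1.404
vertex -2.973 -2.303 -1.825
vertex -3.244 0.0 -1.843
endloop
endfacet

endsolid
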